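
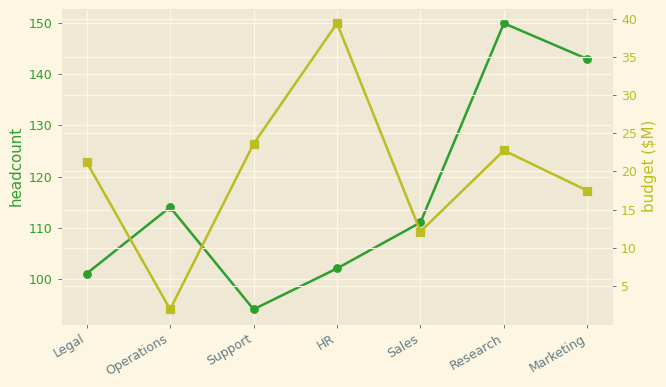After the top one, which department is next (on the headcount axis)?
Marketing

Top 3 (on the headcount axis): Research ≈ 150, Marketing ≈ 145, Operations ≈ 115.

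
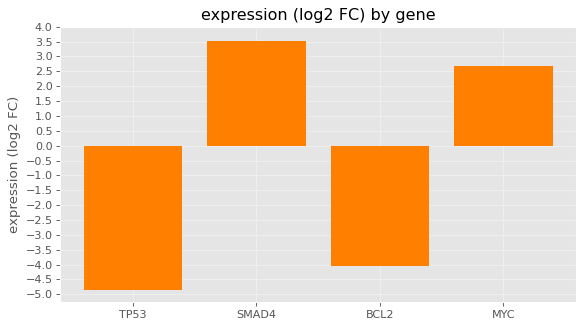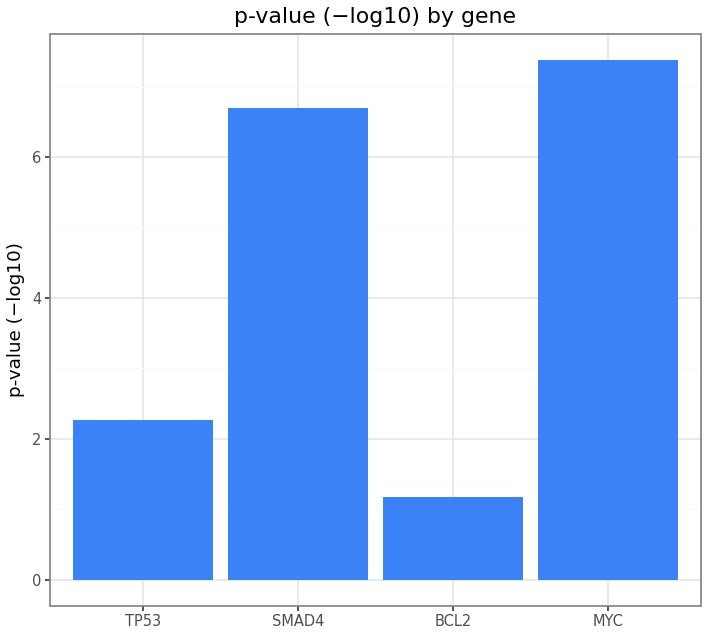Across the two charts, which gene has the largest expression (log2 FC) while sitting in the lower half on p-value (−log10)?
Chart 2 median p-value (−log10) ≈ 4; below-median genes: TP53, BCL2. Among those, BCL2 has the highest expression (log2 FC) (≈ -4).

BCL2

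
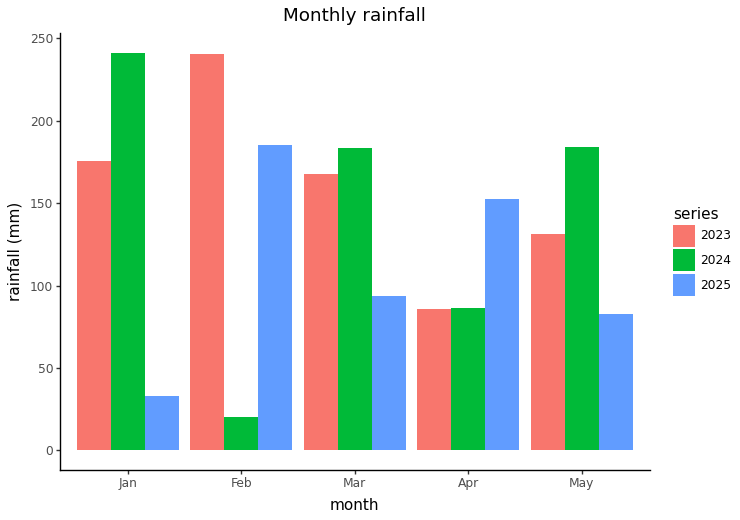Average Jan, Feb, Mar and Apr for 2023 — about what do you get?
(175 + 250 + 175 + 75) / 4 ≈ 169.

≈ 169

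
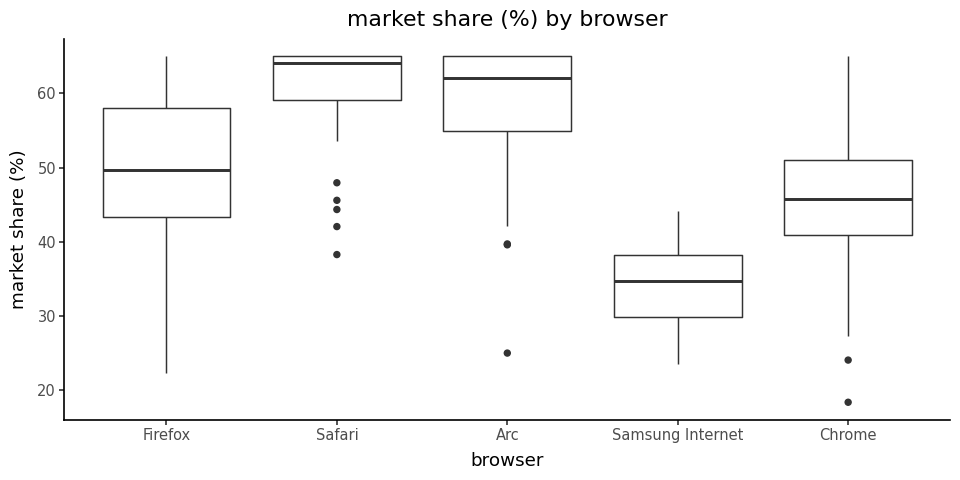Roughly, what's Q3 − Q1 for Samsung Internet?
≈ 10

Q3 ≈ 40, Q1 ≈ 30; IQR ≈ 10.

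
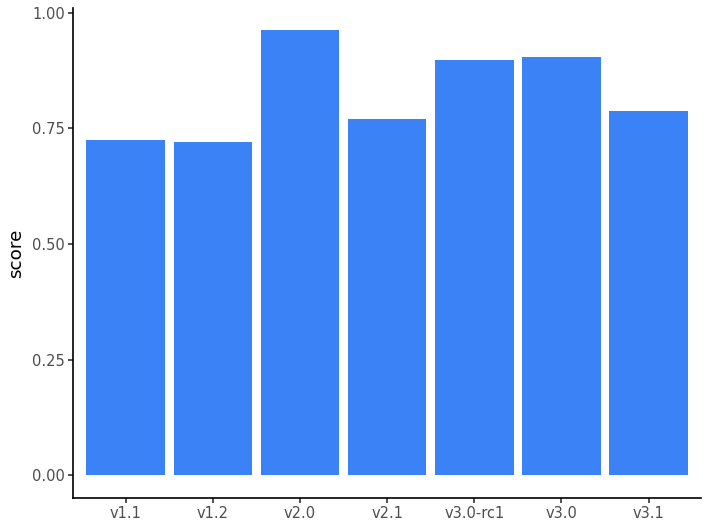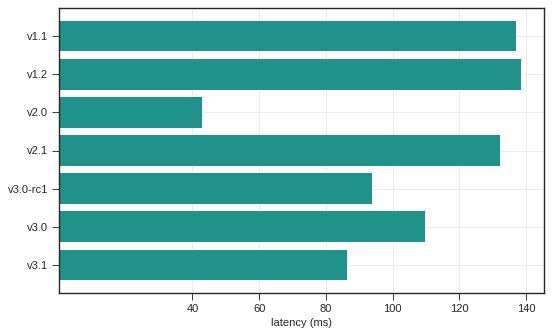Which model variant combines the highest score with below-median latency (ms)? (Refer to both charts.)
v2.0

Chart 2 median latency (ms) ≈ 100; below-median model variants: v2.0, v3.0-rc1, v3.1. Among those, v2.0 has the highest score (≈ 1).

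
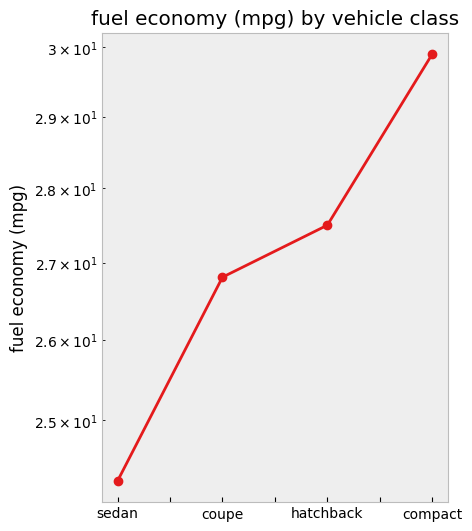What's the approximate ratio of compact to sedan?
compact ≈ 30.0, sedan ≈ 24.5; 30.0/24.5 ≈ 1.22.

≈ 1.22×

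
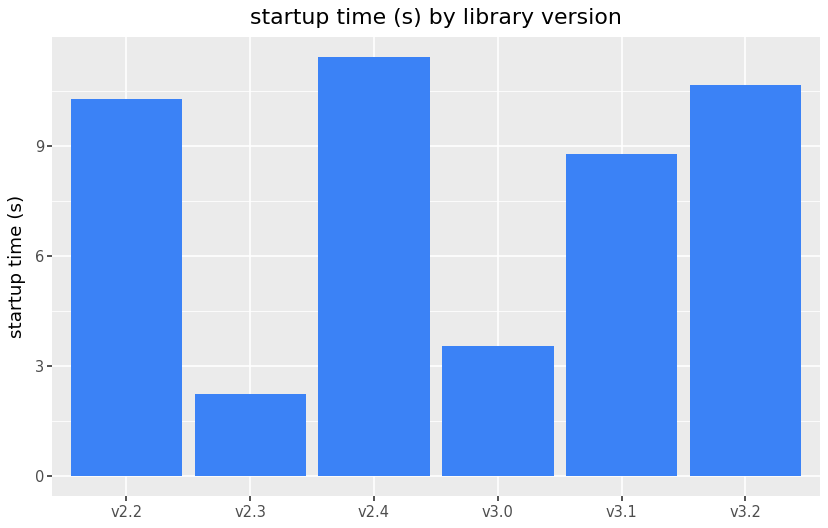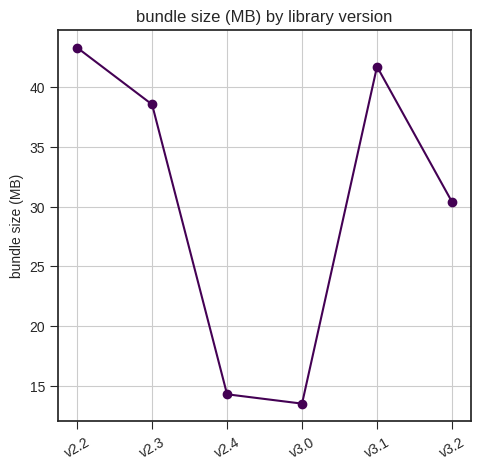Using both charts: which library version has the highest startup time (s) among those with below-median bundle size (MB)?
v2.4

Chart 2 median bundle size (MB) ≈ 35; below-median library versions: v2.4, v3.0, v3.2. Among those, v2.4 has the highest startup time (s) (≈ 12).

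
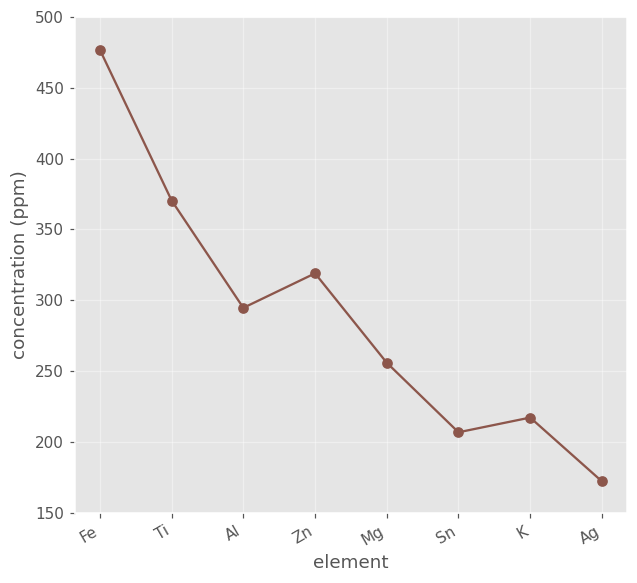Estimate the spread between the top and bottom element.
Max Fe ≈ 500, min Ag ≈ 150; range ≈ 350.

≈ 350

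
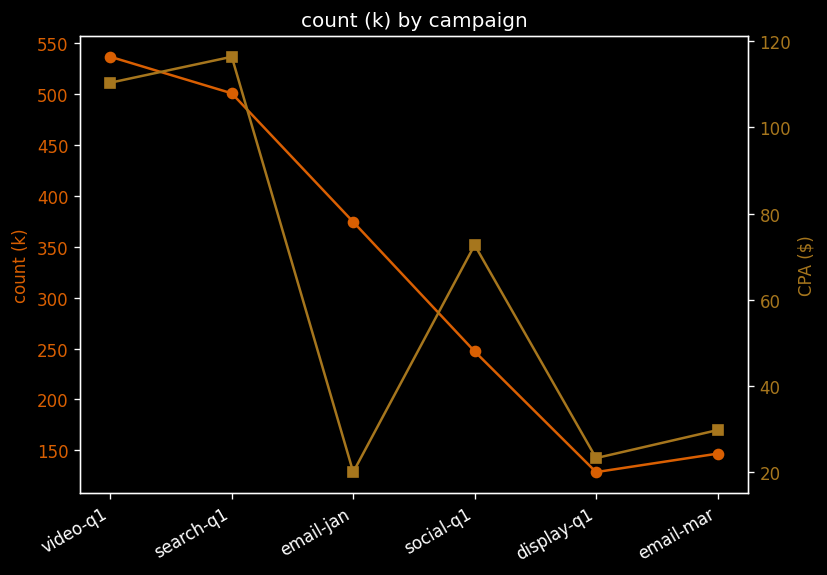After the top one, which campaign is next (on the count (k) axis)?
search-q1

Top 3 (on the count (k) axis): video-q1 ≈ 550, search-q1 ≈ 500, email-jan ≈ 350.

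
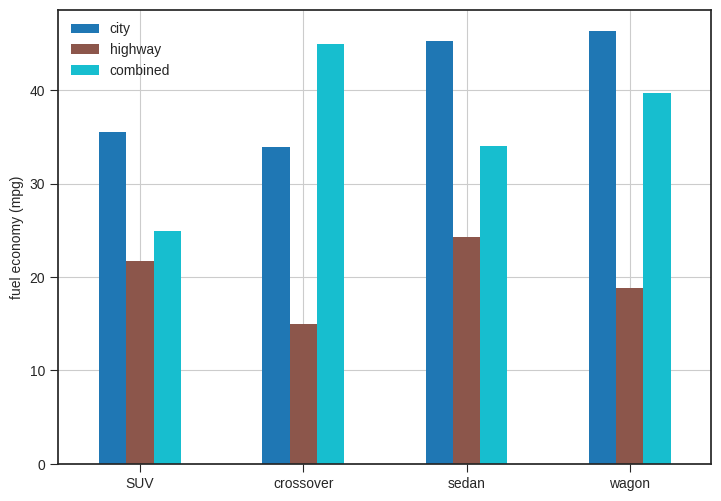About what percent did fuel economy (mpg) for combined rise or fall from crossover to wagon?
≈ -11.1%

crossover ≈ 45, wagon ≈ 40; (40 − 45) / 45 ≈ -11.1%.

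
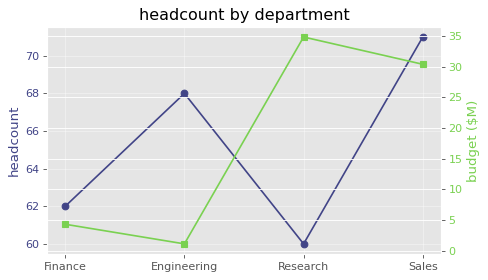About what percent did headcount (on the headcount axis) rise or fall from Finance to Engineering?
Finance ≈ 62, Engineering ≈ 68; (68 − 62) / 62 ≈ +9.7%.

≈ +9.7%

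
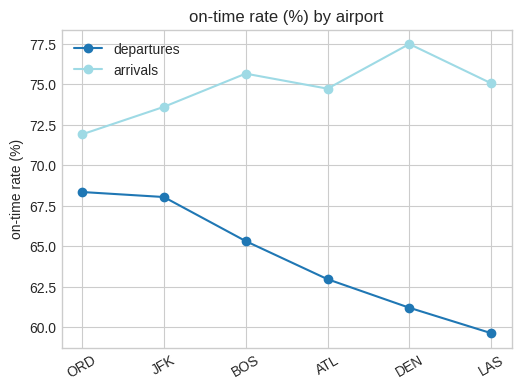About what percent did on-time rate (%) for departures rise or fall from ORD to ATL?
≈ -8.8%

ORD ≈ 68, ATL ≈ 62; (62 − 68) / 68 ≈ -8.8%.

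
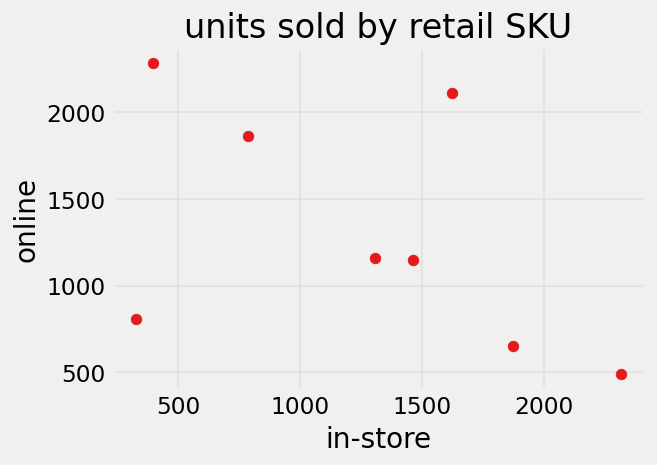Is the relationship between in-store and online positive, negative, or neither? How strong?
Points are negatively correlated; moderate (|r| ≈ 0.5).

negative, moderate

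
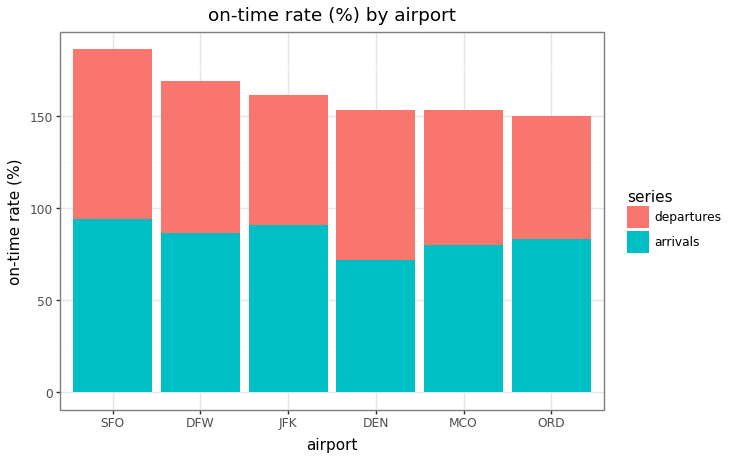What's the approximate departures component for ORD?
departures top ≈ 140, bottom ≈ 80; segment ≈ 60.

≈ 60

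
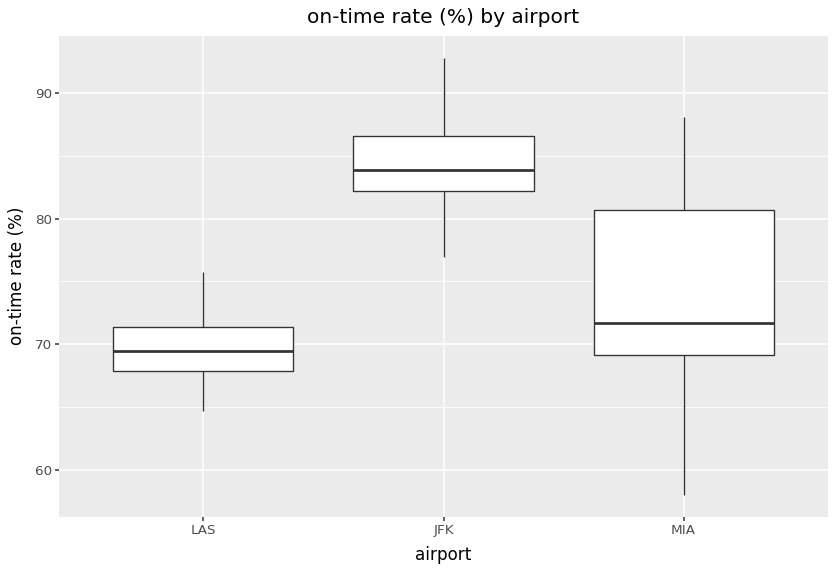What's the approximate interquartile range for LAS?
Q3 ≈ 72, Q1 ≈ 68; IQR ≈ 4.

≈ 4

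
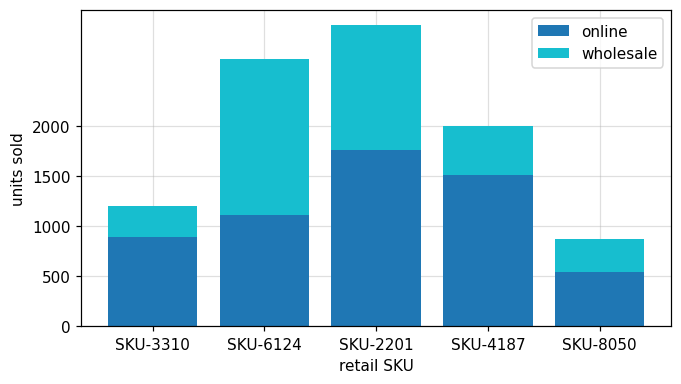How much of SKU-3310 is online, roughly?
≈ 1000

online top ≈ 1000, bottom ≈ 0; segment ≈ 1000.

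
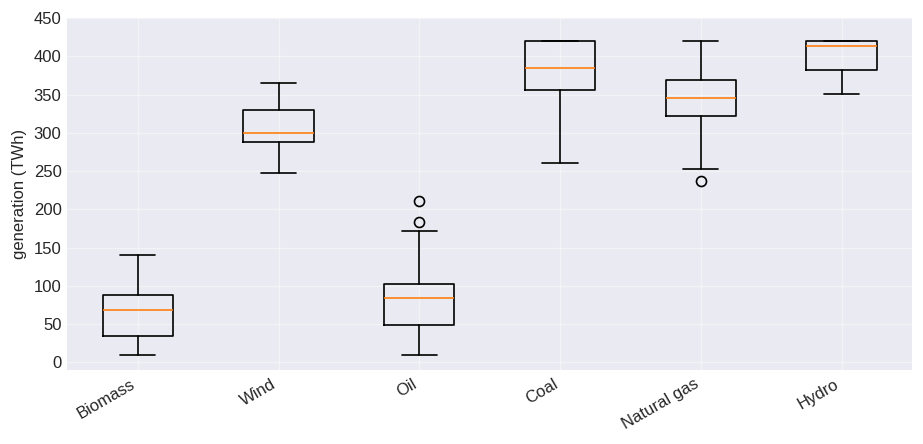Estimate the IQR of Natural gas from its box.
Q3 ≈ 350, Q1 ≈ 300; IQR ≈ 50.

≈ 50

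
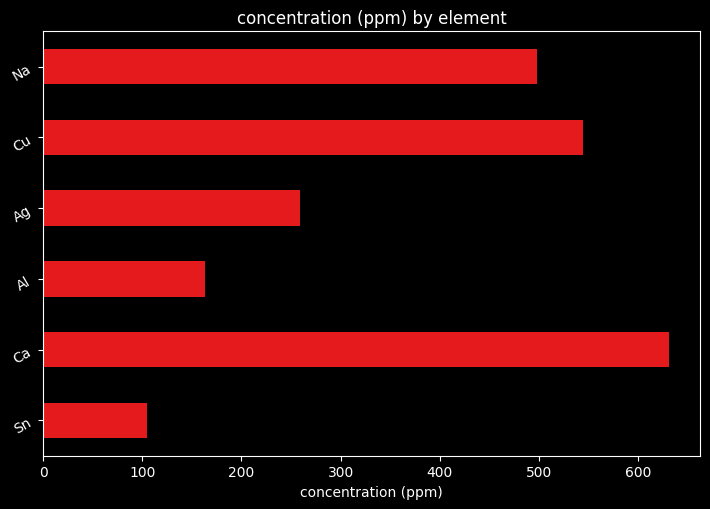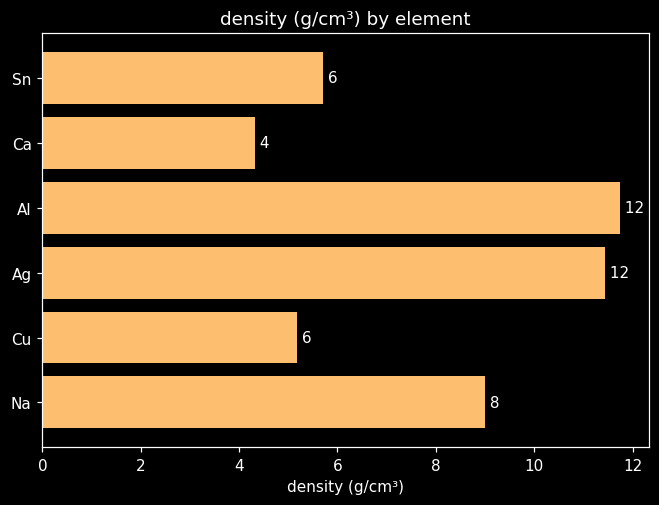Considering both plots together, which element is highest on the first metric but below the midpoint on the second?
Ca

Chart 2 median density (g/cm³) ≈ 8; below-median elements: Sn, Ca, Cu. Among those, Ca has the highest concentration (ppm) (≈ 600).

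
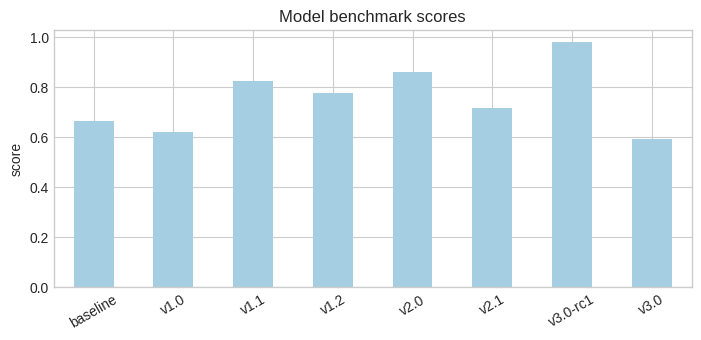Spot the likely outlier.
v3.0-rc1

v3.0-rc1 ≈ 1.0; the rest sit between ≈ 0.6 and ≈ 0.9.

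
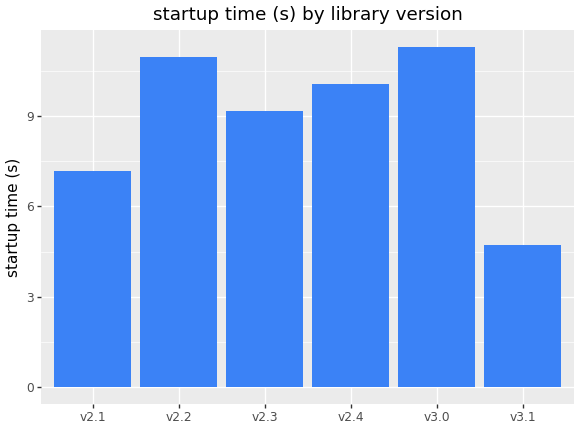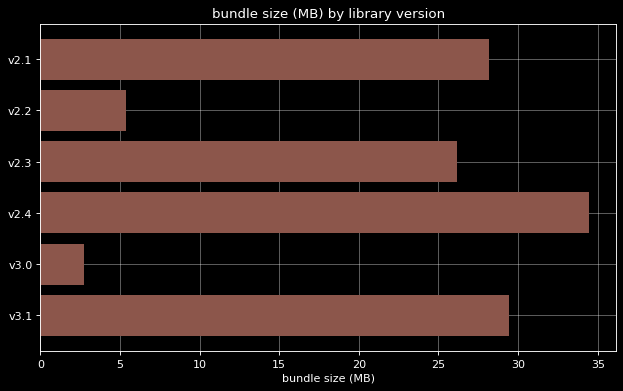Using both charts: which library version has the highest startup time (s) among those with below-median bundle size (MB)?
Chart 2 median bundle size (MB) ≈ 25; below-median library versions: v2.2, v2.3, v3.0. Among those, v3.0 has the highest startup time (s) (≈ 12).

v3.0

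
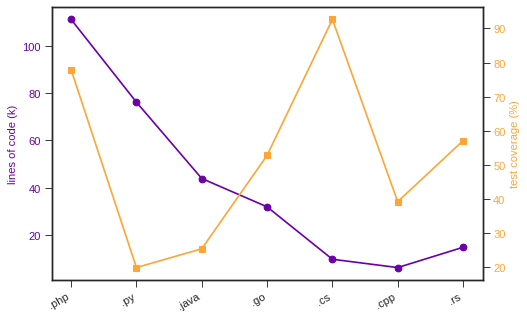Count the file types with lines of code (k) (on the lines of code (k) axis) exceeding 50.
Above 50: .php, .py.

2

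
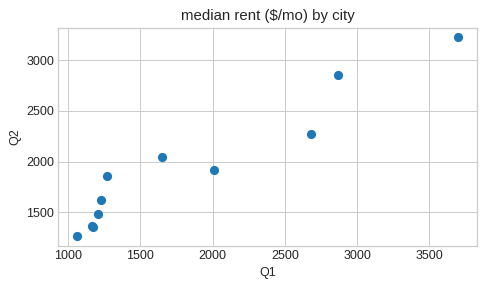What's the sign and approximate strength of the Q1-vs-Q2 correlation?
positive, strong

Points are positively correlated; strong (|r| ≈ 1.0).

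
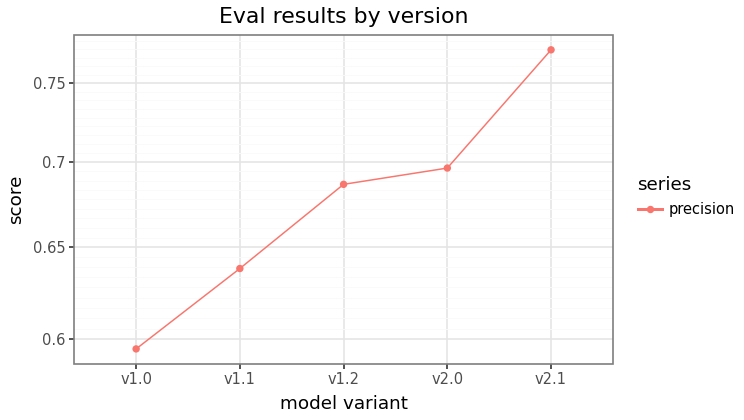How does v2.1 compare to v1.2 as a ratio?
v2.1 ≈ 0.78, v1.2 ≈ 0.68; 0.78/0.68 ≈ 1.15.

≈ 1.15×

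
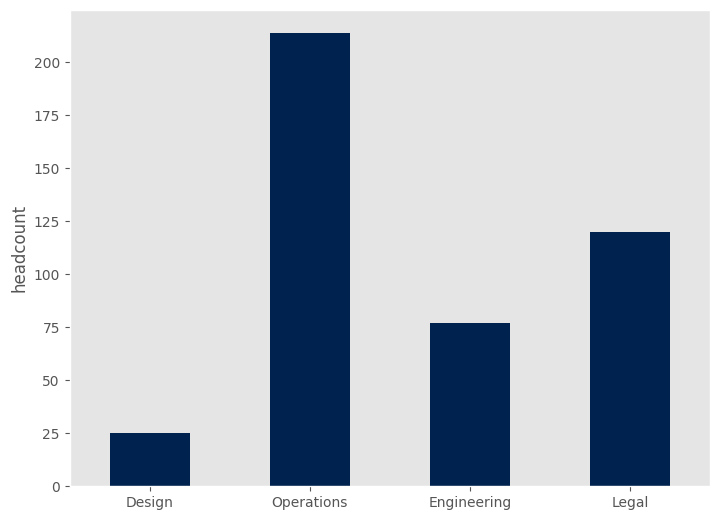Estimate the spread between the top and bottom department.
≈ 200

Max Operations ≈ 220, min Design ≈ 20; range ≈ 200.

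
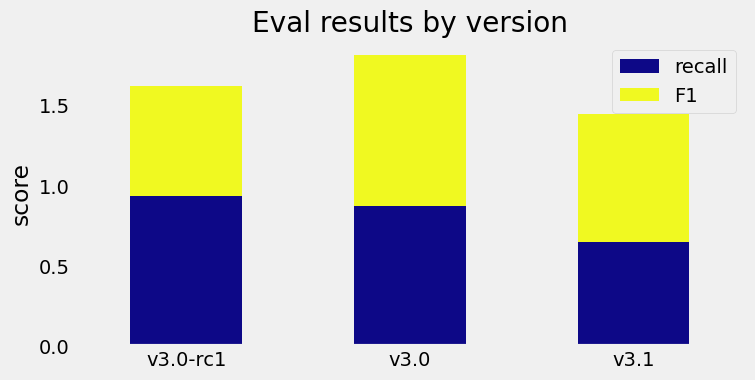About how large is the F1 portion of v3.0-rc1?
≈ 0.6

F1 top ≈ 1.6, bottom ≈ 1.0; segment ≈ 0.6.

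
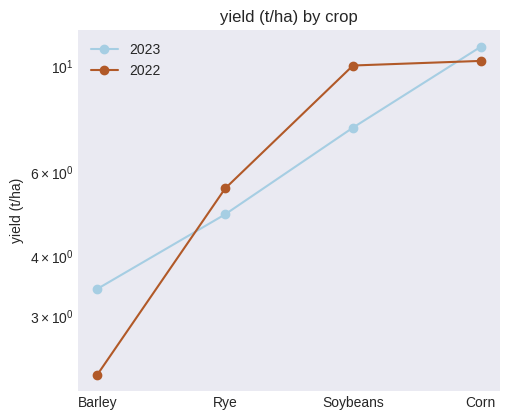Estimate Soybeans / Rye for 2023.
≈ 1.4×

Soybeans ≈ 7, Rye ≈ 5; 7/5 ≈ 1.4.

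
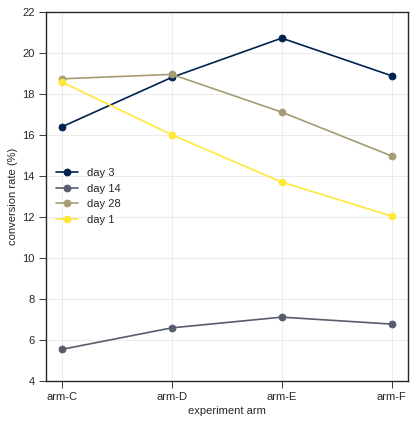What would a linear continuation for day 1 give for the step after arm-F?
Last three: 16, 14, 12 → slope ≈ -2/step → next ≈ 10.

≈ 10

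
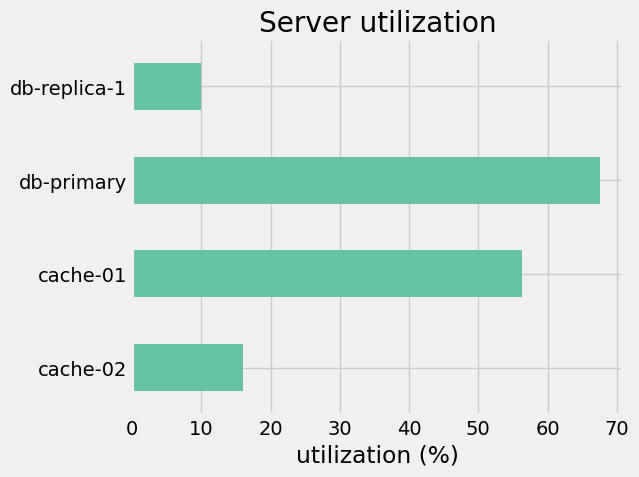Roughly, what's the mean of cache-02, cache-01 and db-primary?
(20 + 60 + 70) / 3 ≈ 50.

≈ 50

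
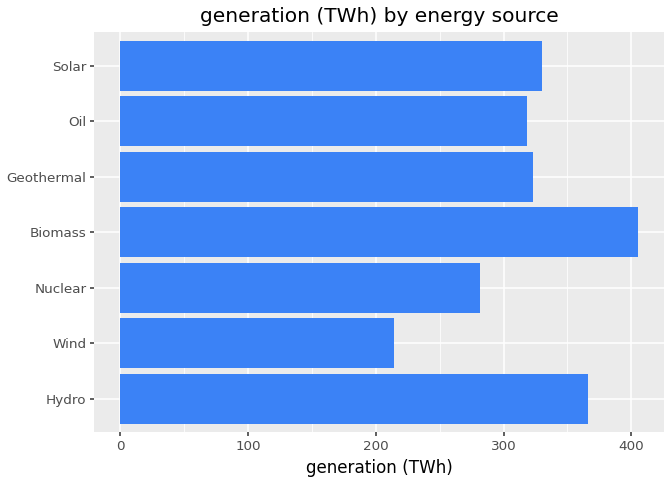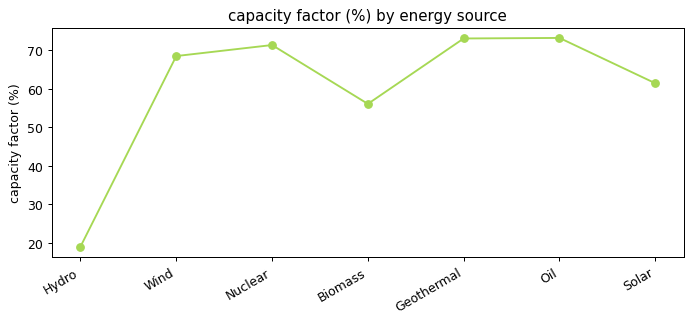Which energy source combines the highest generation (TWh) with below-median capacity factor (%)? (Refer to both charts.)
Biomass

Chart 2 median capacity factor (%) ≈ 70; below-median energy sources: Hydro, Biomass, Solar. Among those, Biomass has the highest generation (TWh) (≈ 400).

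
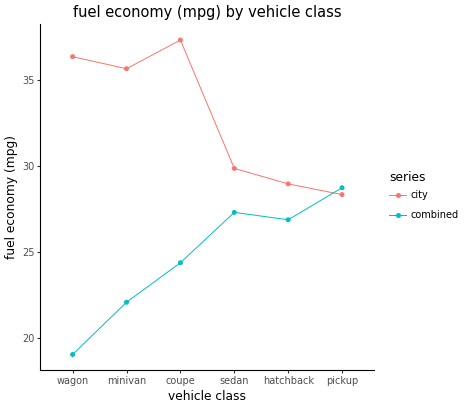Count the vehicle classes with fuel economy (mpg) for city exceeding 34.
Above 34: wagon, minivan, coupe.

3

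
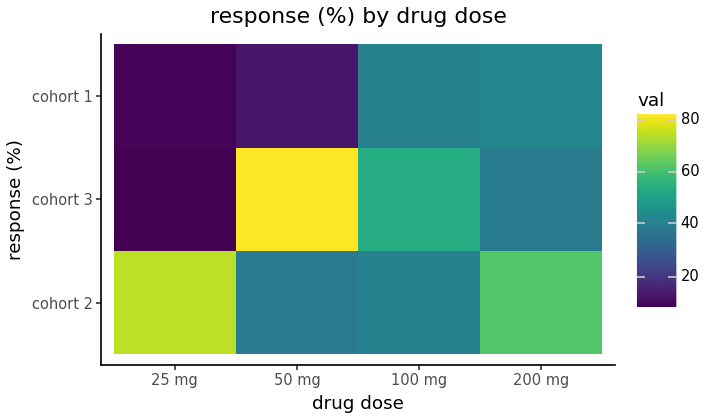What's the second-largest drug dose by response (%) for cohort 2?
Top 3 for cohort 2: 25 mg ≈ 70, 200 mg ≈ 60, 100 mg ≈ 40.

200 mg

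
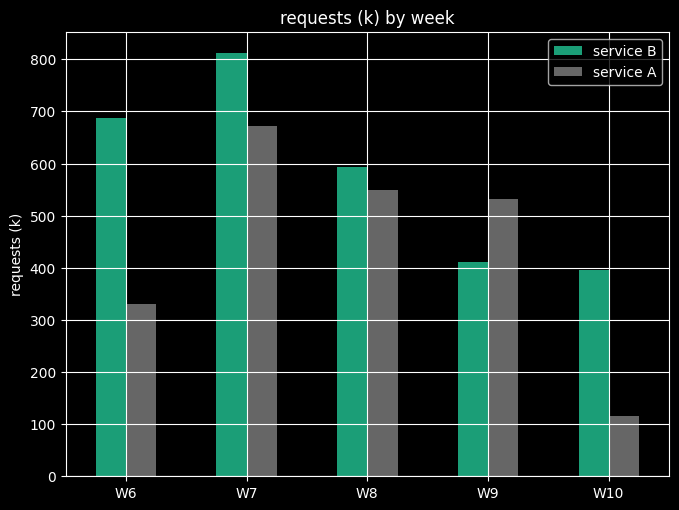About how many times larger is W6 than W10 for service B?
≈ 1.75×

W6 ≈ 700, W10 ≈ 400; 700/400 ≈ 1.75.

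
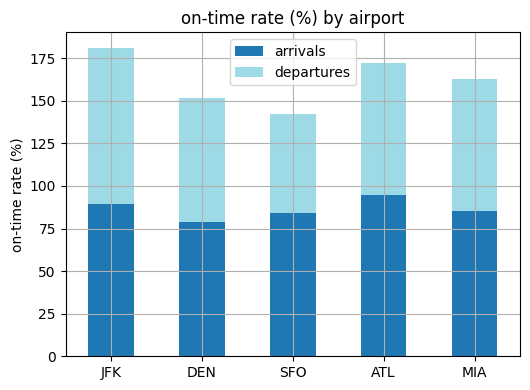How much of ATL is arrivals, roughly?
≈ 100

arrivals top ≈ 100, bottom ≈ 0; segment ≈ 100.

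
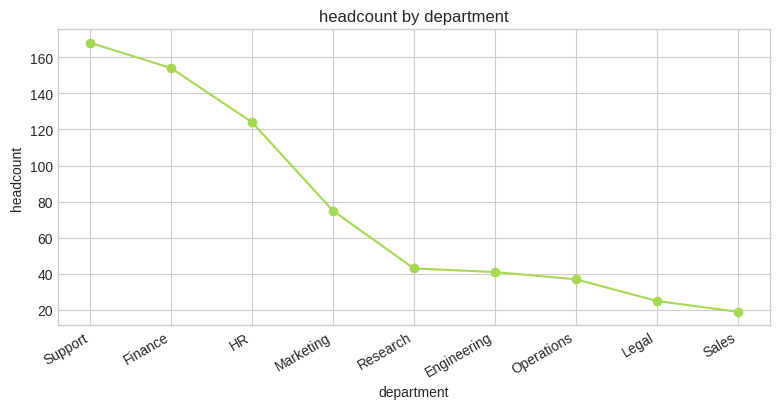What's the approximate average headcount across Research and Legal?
≈ 30

(40 + 20) / 2 ≈ 30.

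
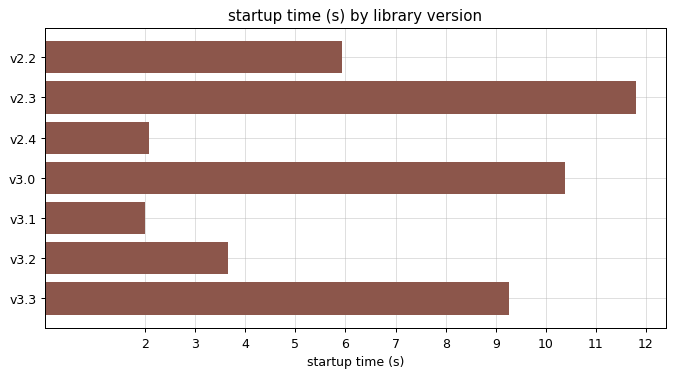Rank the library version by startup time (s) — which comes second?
v3.0

Top 3: v2.3 ≈ 12, v3.0 ≈ 10, v3.3 ≈ 9.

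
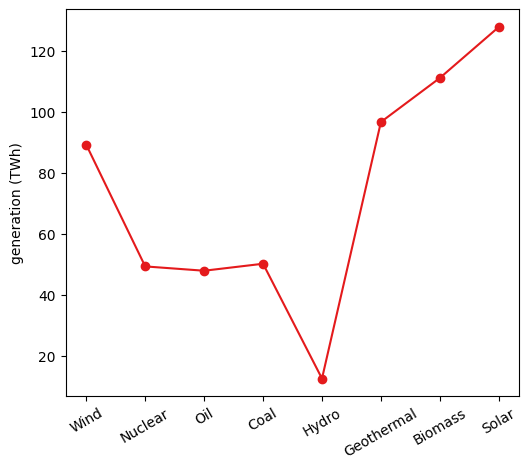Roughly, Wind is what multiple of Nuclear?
Wind ≈ 90, Nuclear ≈ 50; 90/50 ≈ 1.8.

≈ 1.8×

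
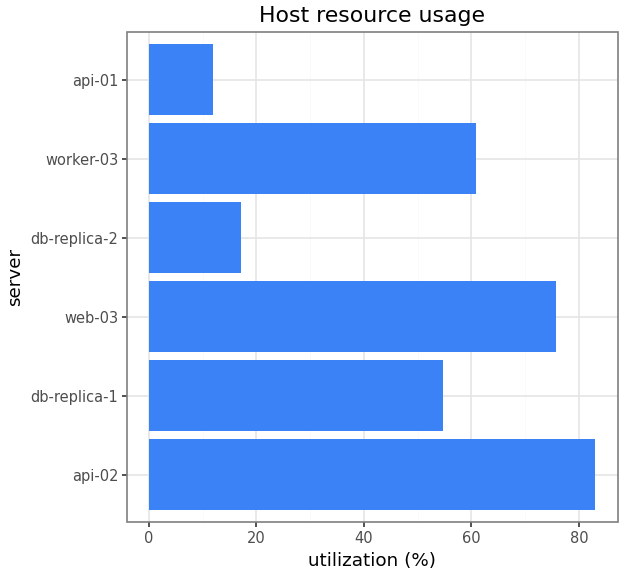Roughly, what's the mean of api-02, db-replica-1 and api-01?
(80 + 50 + 10) / 3 ≈ 47.

≈ 47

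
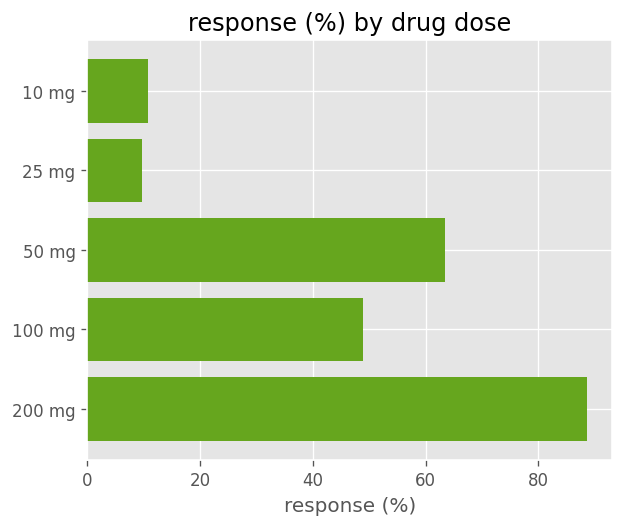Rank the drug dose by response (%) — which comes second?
Top 3: 200 mg ≈ 90, 50 mg ≈ 60, 100 mg ≈ 50.

50 mg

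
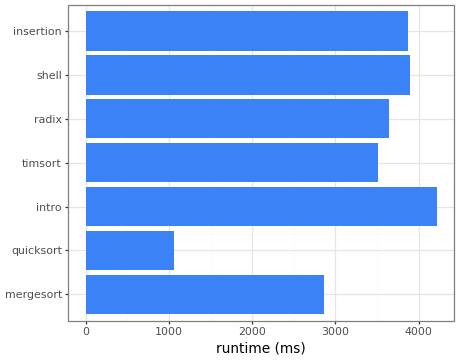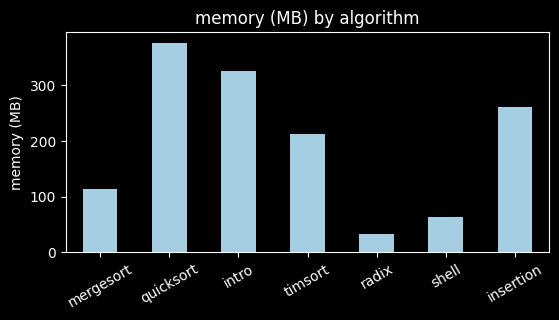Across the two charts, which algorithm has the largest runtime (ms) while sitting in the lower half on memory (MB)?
shell

Chart 2 median memory (MB) ≈ 200; below-median algorithms: mergesort, radix, shell. Among those, shell has the highest runtime (ms) (≈ 4000).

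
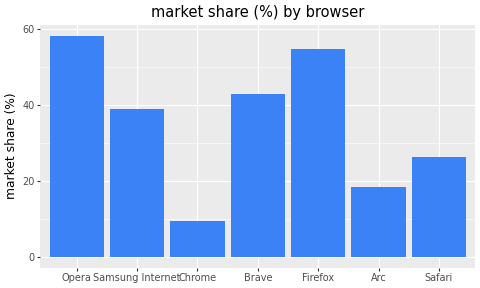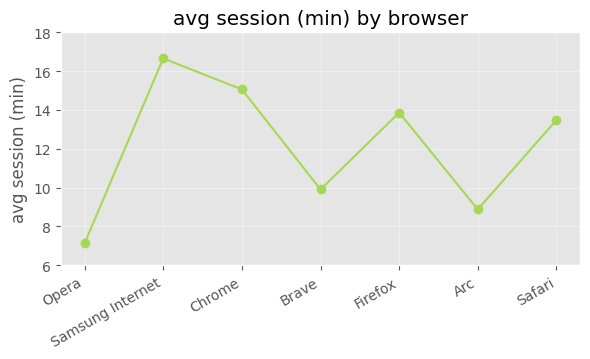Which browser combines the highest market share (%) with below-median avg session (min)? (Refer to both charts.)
Opera

Chart 2 median avg session (min) ≈ 14; below-median browsers: Opera, Brave, Arc. Among those, Opera has the highest market share (%) (≈ 60).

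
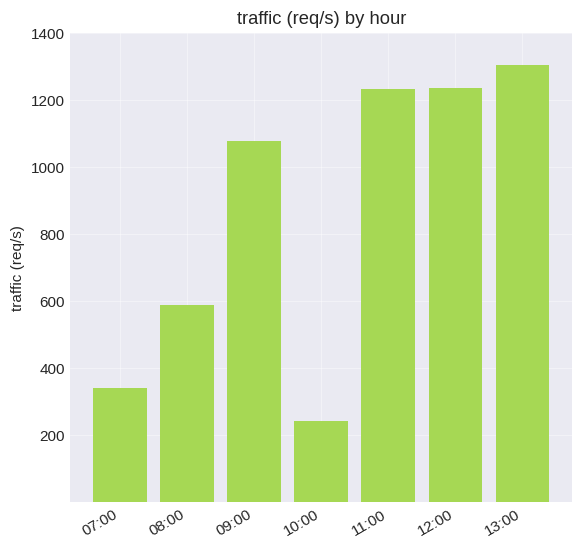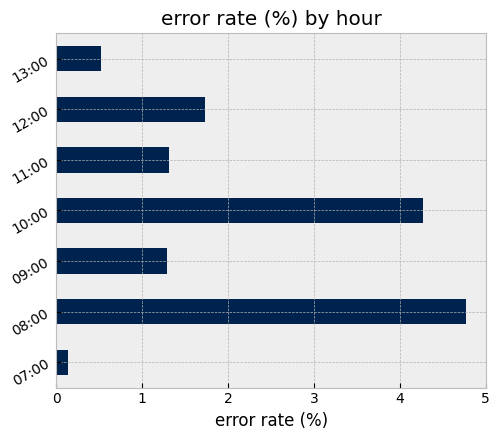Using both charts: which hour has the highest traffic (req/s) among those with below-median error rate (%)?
Chart 2 median error rate (%) ≈ 1.5; below-median hours: 07:00, 09:00, 13:00. Among those, 13:00 has the highest traffic (req/s) (≈ 1400).

13:00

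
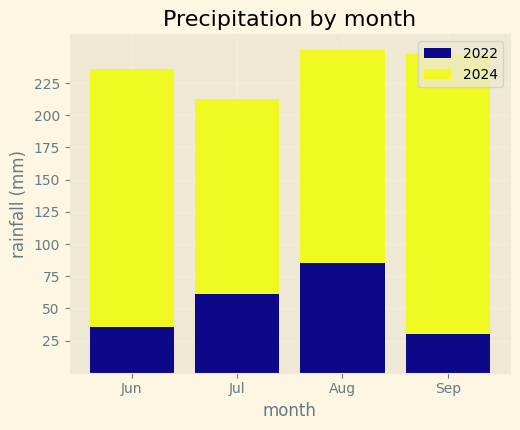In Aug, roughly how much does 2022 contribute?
2022 top ≈ 75, bottom ≈ 0; segment ≈ 75.

≈ 75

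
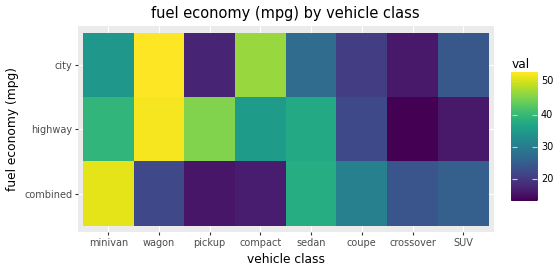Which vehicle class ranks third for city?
Top 4 for city: wagon ≈ 55, compact ≈ 45, minivan ≈ 35, sedan ≈ 25.

minivan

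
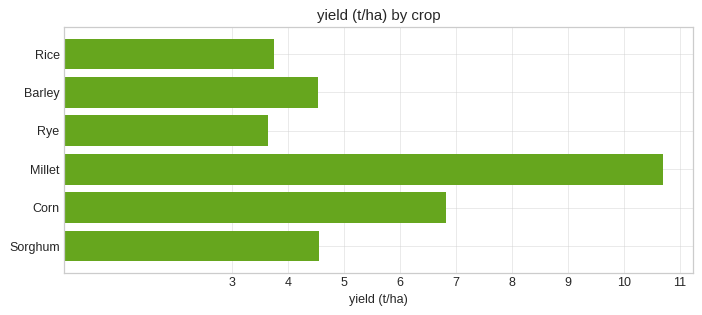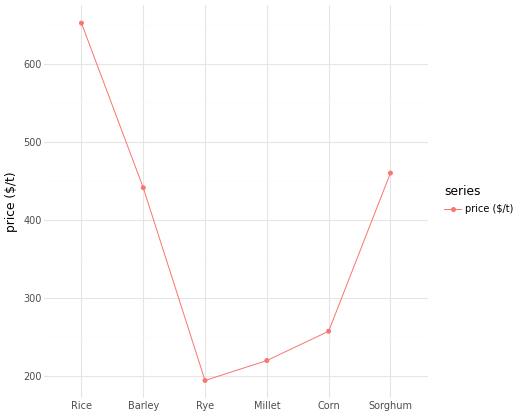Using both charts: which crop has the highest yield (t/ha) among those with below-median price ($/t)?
Millet

Chart 2 median price ($/t) ≈ 300; below-median crops: Rye, Millet, Corn. Among those, Millet has the highest yield (t/ha) (≈ 11).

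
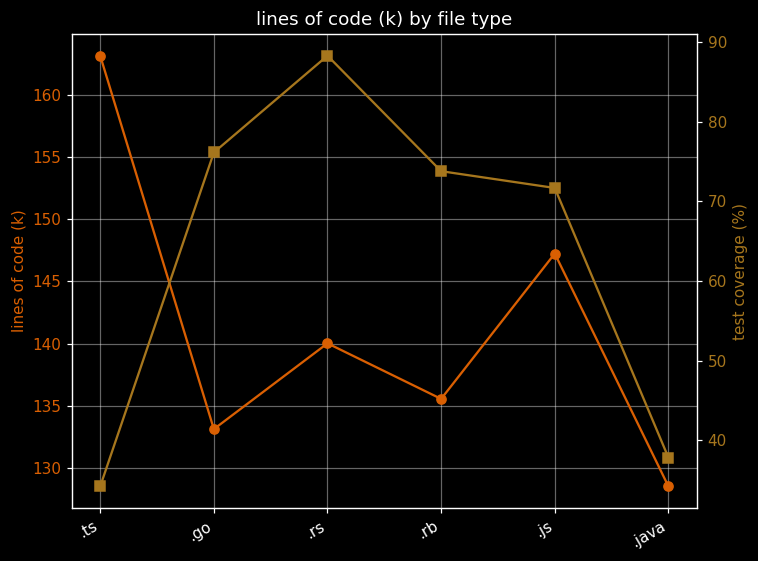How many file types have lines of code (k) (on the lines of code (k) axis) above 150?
1

Above 150: .ts.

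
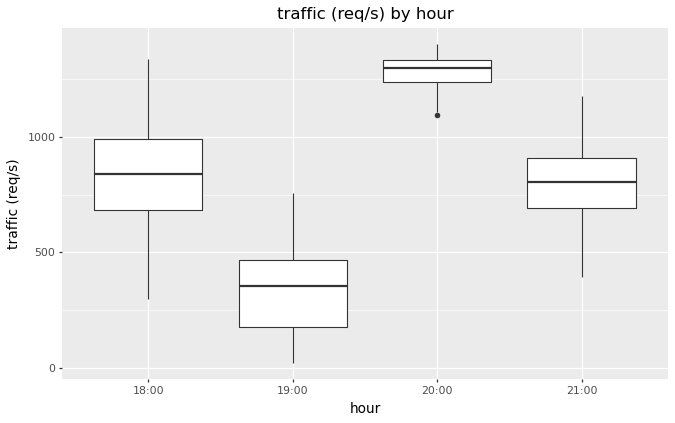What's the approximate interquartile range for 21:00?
Q3 ≈ 900, Q1 ≈ 700; IQR ≈ 200.

≈ 200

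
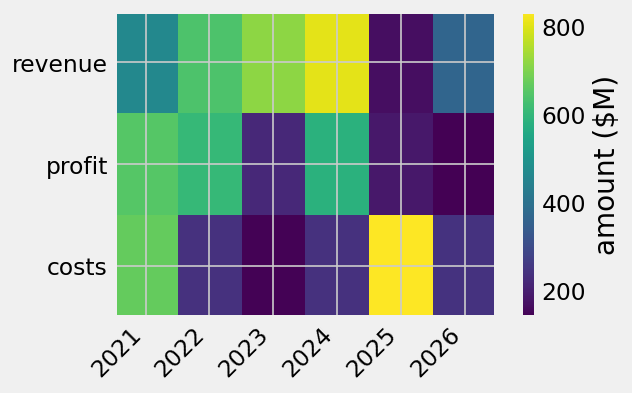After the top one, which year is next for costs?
Top 3 for costs: 2025 ≈ 800, 2021 ≈ 700, 2026 ≈ 200.

2021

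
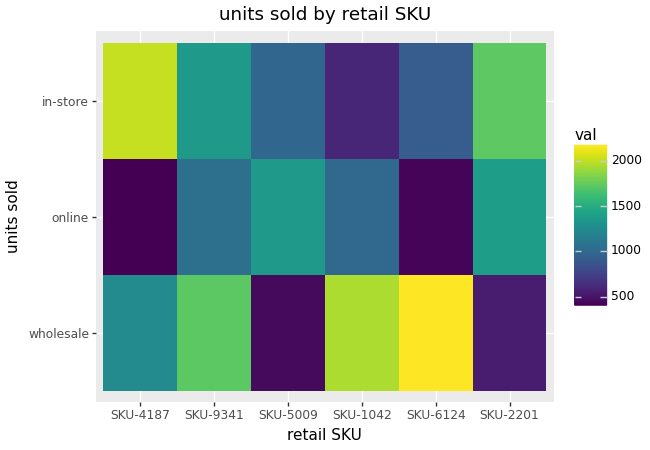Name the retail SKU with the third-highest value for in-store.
SKU-9341

Top 4 for in-store: SKU-4187 ≈ 2000, SKU-2201 ≈ 1800, SKU-9341 ≈ 1400, SKU-5009 ≈ 1000.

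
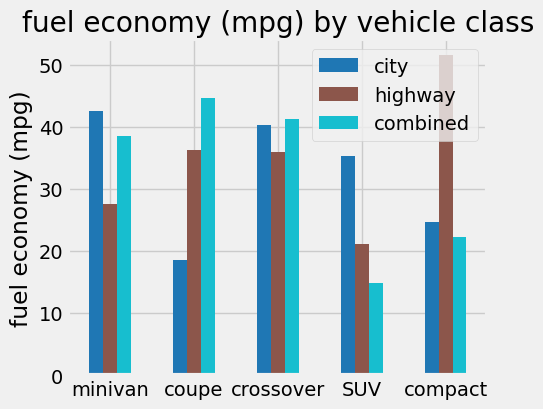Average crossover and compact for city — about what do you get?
(40 + 25) / 2 ≈ 32.

≈ 32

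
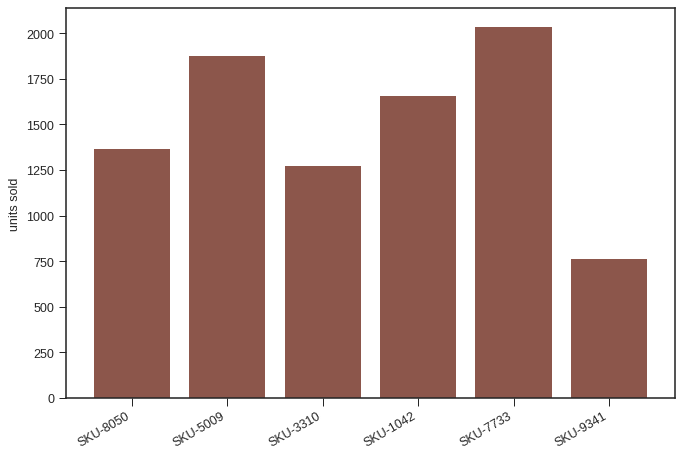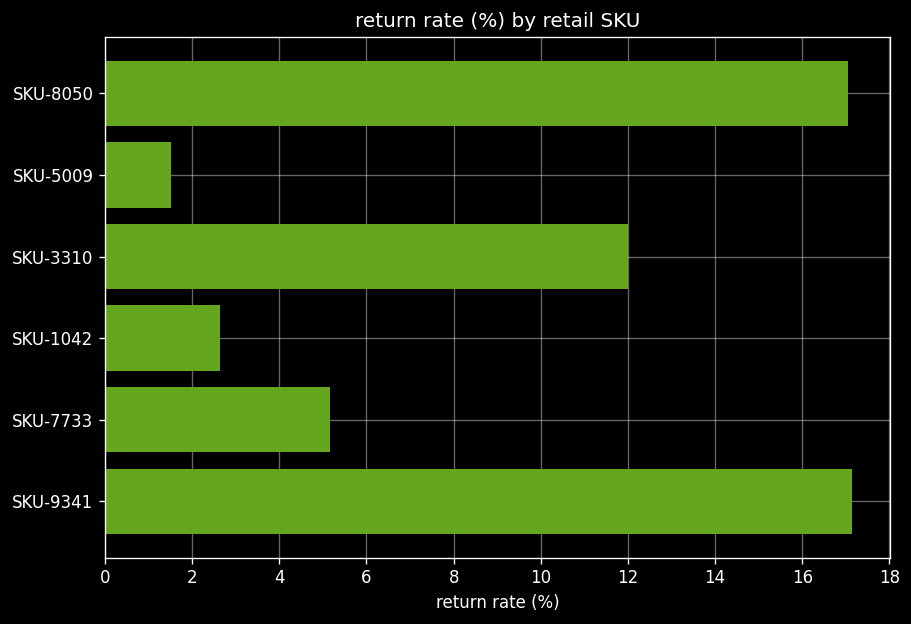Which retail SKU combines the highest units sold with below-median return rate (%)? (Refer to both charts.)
SKU-7733

Chart 2 median return rate (%) ≈ 8; below-median retail SKUs: SKU-5009, SKU-1042, SKU-7733. Among those, SKU-7733 has the highest units sold (≈ 2000).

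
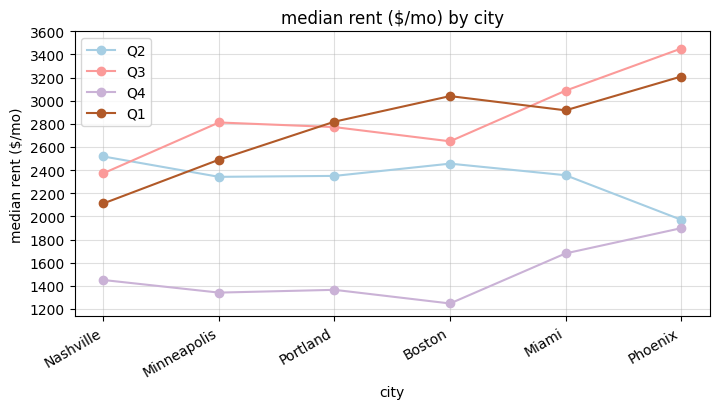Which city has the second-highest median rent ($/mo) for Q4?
Miami

Top 3 for Q4: Phoenix ≈ 1800, Miami ≈ 1600, Nashville ≈ 1400.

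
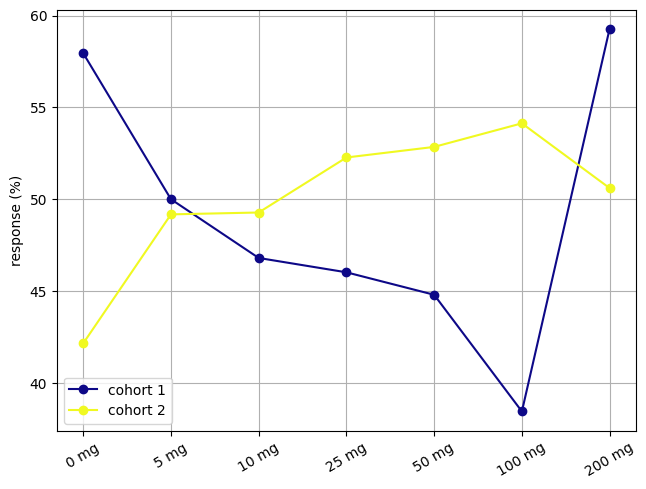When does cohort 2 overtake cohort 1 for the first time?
5 mg: cohort 2 ≈ 50 vs cohort 1 ≈ 50 (not yet); 10 mg: cohort 2 ≈ 50 vs cohort 1 ≈ 46 (first crossover).

10 mg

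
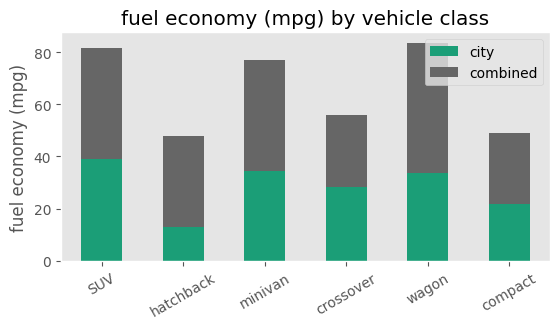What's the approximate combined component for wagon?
≈ 50

combined top ≈ 80, bottom ≈ 30; segment ≈ 50.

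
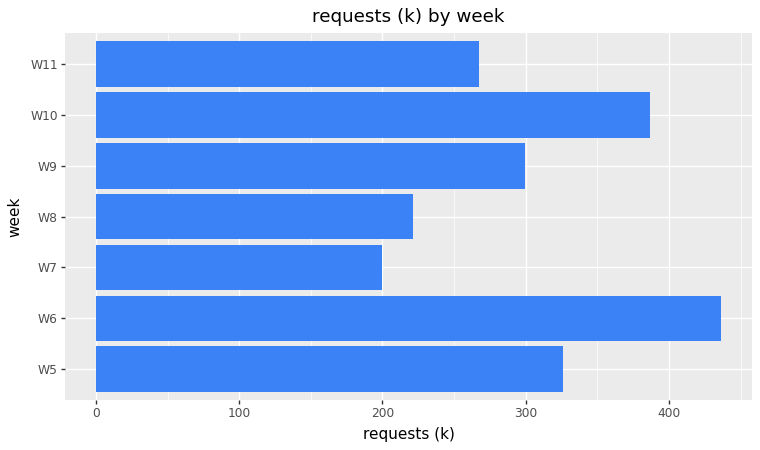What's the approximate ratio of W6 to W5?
≈ 1.29×

W6 ≈ 450, W5 ≈ 350; 450/350 ≈ 1.29.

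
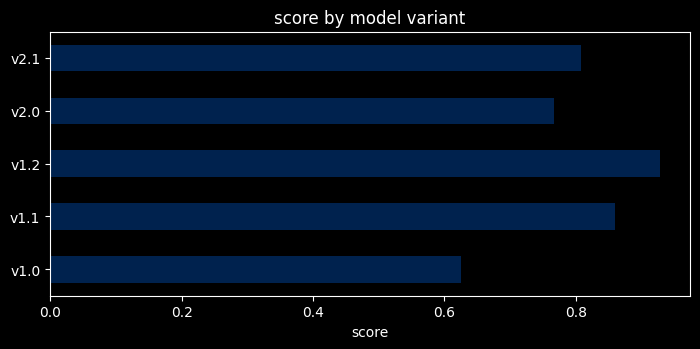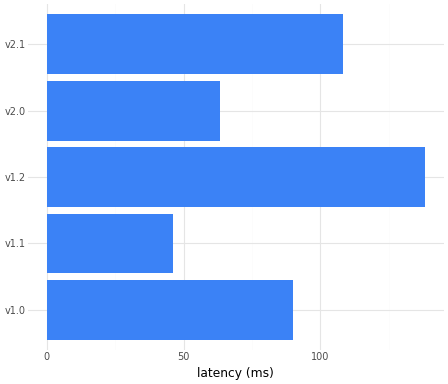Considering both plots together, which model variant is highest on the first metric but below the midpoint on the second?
v1.1

Chart 2 median latency (ms) ≈ 100; below-median model variants: v1.1, v2.0. Among those, v1.1 has the highest score (≈ 0.9).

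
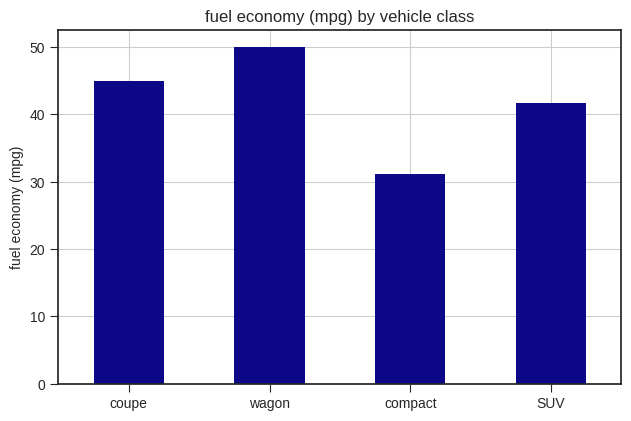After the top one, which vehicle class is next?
coupe

Top 3: wagon ≈ 50, coupe ≈ 45, SUV ≈ 40.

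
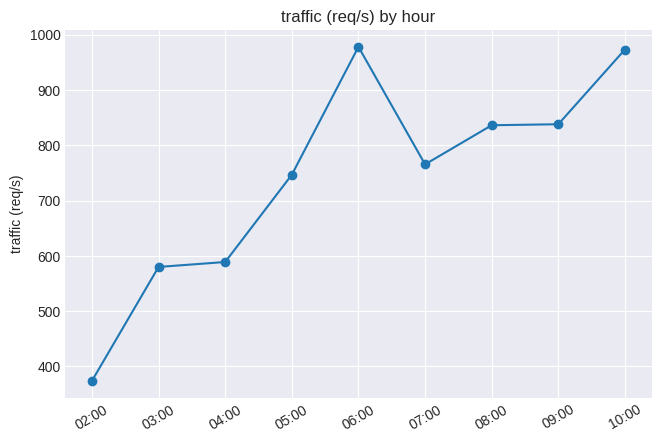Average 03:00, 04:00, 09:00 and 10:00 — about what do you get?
≈ 750

(600 + 600 + 800 + 1000) / 4 ≈ 750.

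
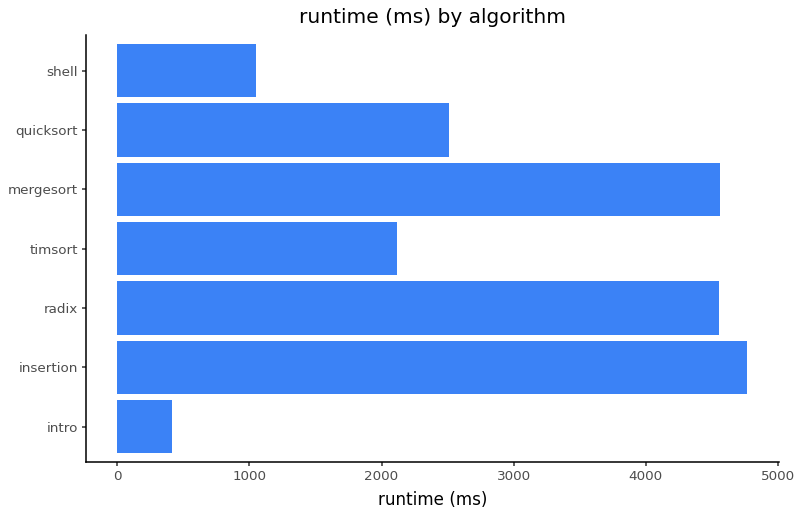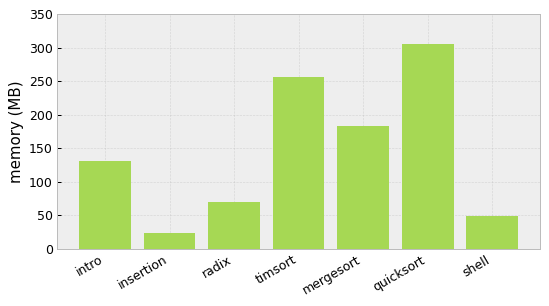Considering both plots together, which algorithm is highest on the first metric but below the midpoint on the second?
Chart 2 median memory (MB) ≈ 150; below-median algorithms: insertion, radix, shell. Among those, insertion has the highest runtime (ms) (≈ 5000).

insertion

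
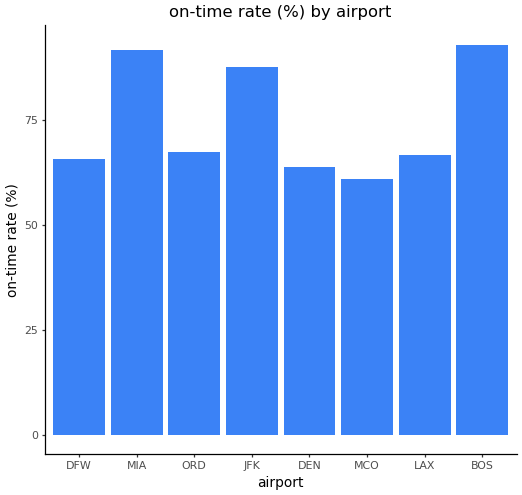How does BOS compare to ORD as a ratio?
≈ 1.29×

BOS ≈ 90, ORD ≈ 70; 90/70 ≈ 1.29.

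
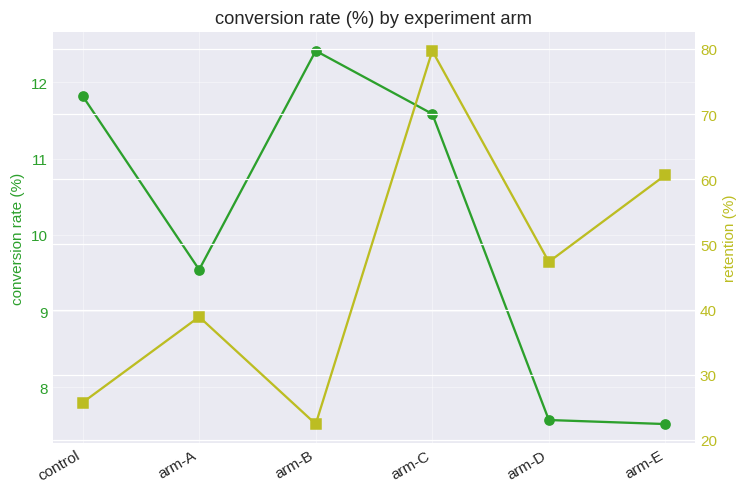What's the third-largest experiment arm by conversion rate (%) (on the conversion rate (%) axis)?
arm-C

Top 4 (on the conversion rate (%) axis): arm-B ≈ 12.5, control ≈ 12.0, arm-C ≈ 11.5, arm-A ≈ 9.5.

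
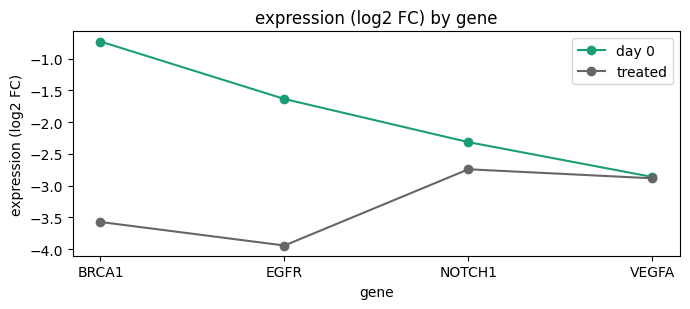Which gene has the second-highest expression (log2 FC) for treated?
Top 3 for treated: NOTCH1 ≈ -2.5, VEGFA ≈ -3.0, BRCA1 ≈ -3.5.

VEGFA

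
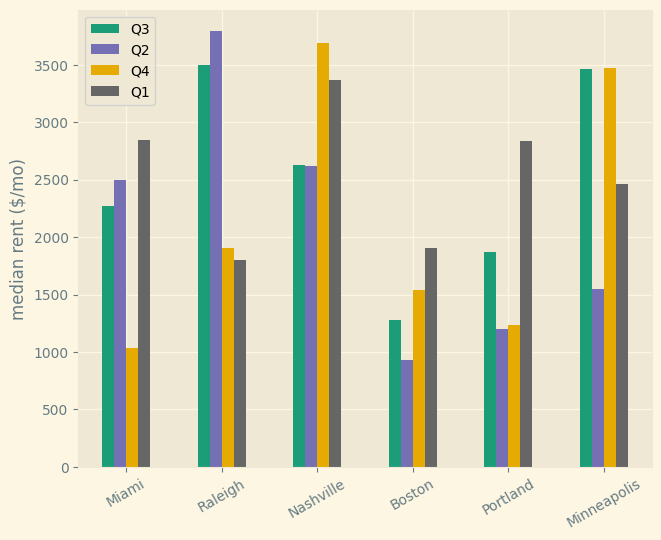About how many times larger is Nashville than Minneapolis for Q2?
≈ 1.67×

Nashville ≈ 2500, Minneapolis ≈ 1500; 2500/1500 ≈ 1.67.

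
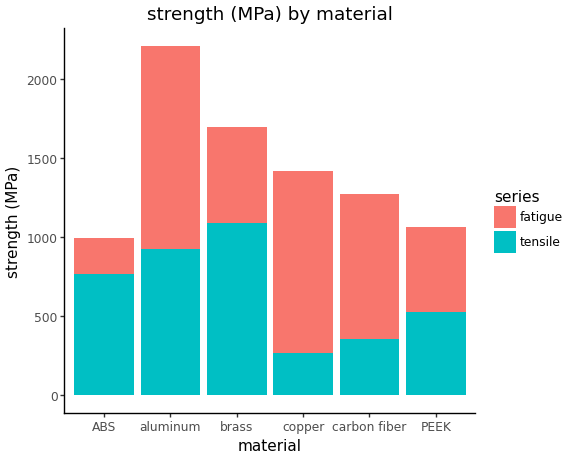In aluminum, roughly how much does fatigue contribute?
fatigue top ≈ 2200, bottom ≈ 1000; segment ≈ 1200.

≈ 1200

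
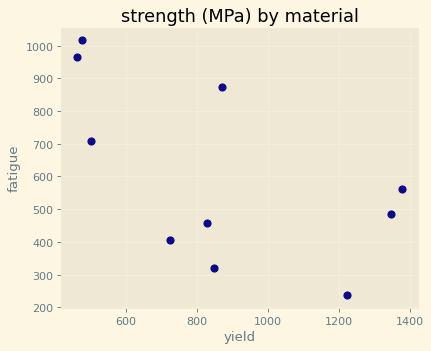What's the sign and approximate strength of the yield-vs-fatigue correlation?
negative, moderate

Points are negatively correlated; moderate (|r| ≈ 0.6).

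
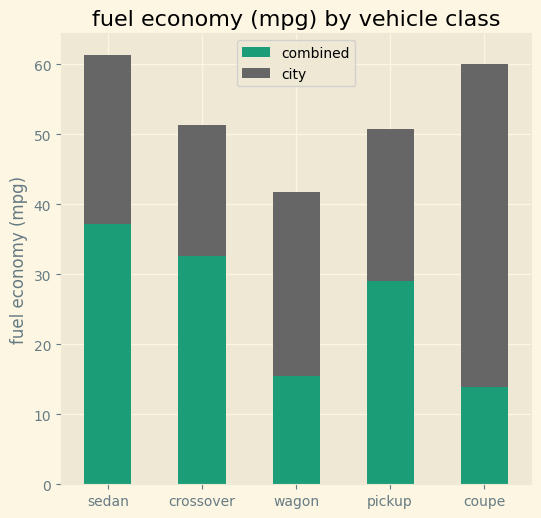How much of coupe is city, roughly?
≈ 50

city top ≈ 60, bottom ≈ 10; segment ≈ 50.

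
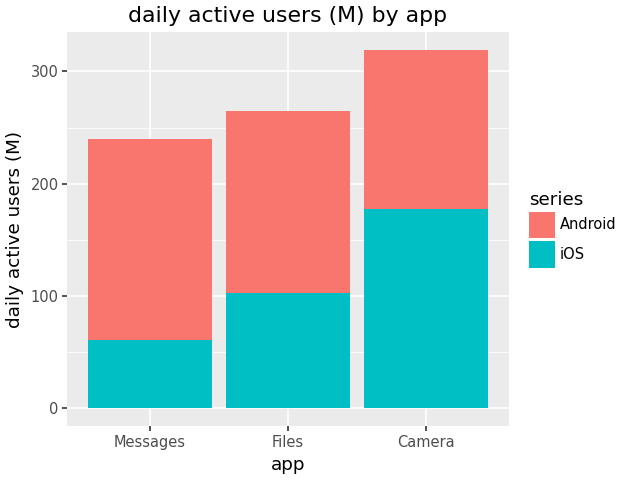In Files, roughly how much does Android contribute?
Android top ≈ 250, bottom ≈ 100; segment ≈ 150.

≈ 150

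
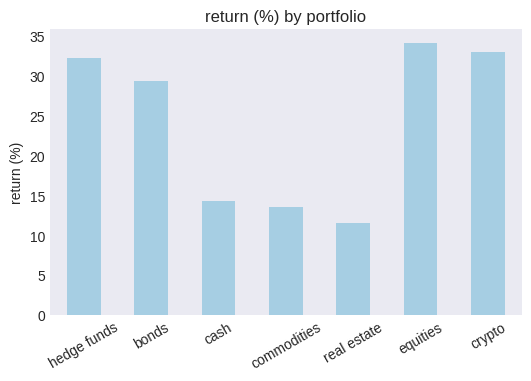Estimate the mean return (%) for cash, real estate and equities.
(15 + 10 + 35) / 3 ≈ 20.

≈ 20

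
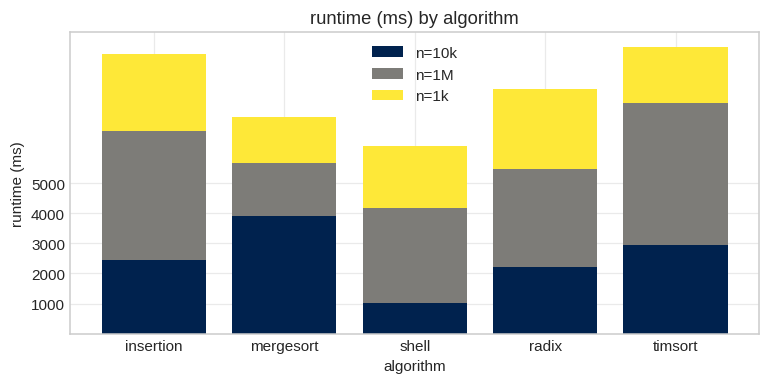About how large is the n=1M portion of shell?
≈ 3000

n=1M top ≈ 4000, bottom ≈ 1000; segment ≈ 3000.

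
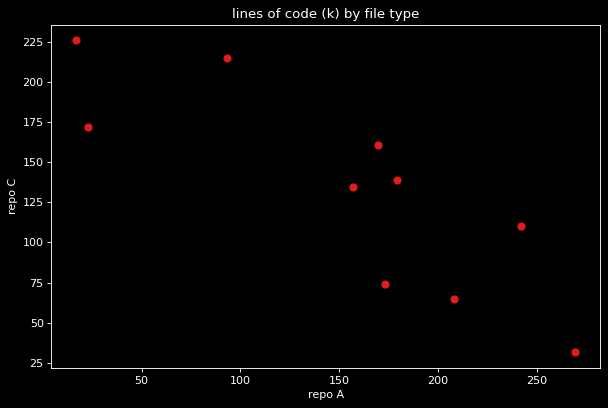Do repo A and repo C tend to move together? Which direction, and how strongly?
Points are negatively correlated; strong (|r| ≈ 0.8).

negative, strong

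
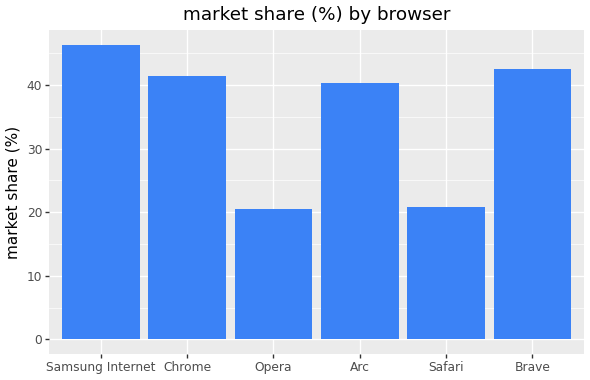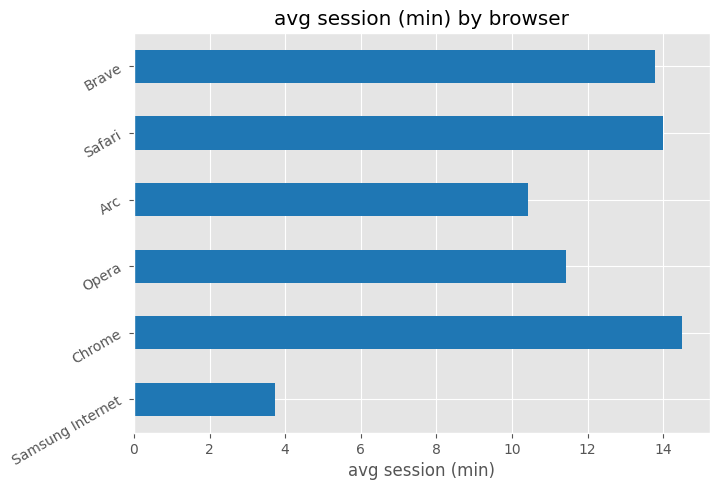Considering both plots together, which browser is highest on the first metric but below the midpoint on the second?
Chart 2 median avg session (min) ≈ 12; below-median browsers: Samsung Internet, Opera, Arc. Among those, Samsung Internet has the highest market share (%) (≈ 45).

Samsung Internet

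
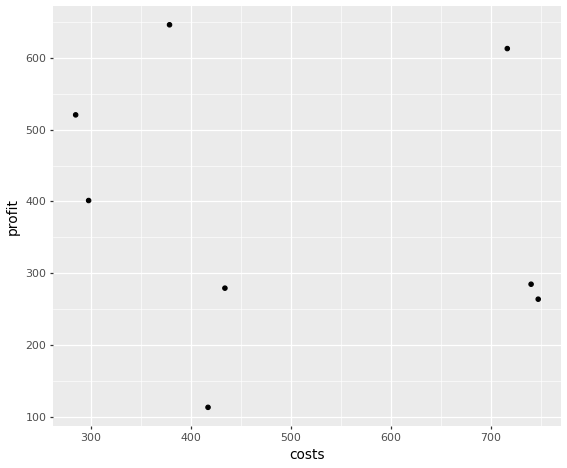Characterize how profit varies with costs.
no clear correlation

Points are roughly uncorrelated; weak (|r| ≈ 0.1).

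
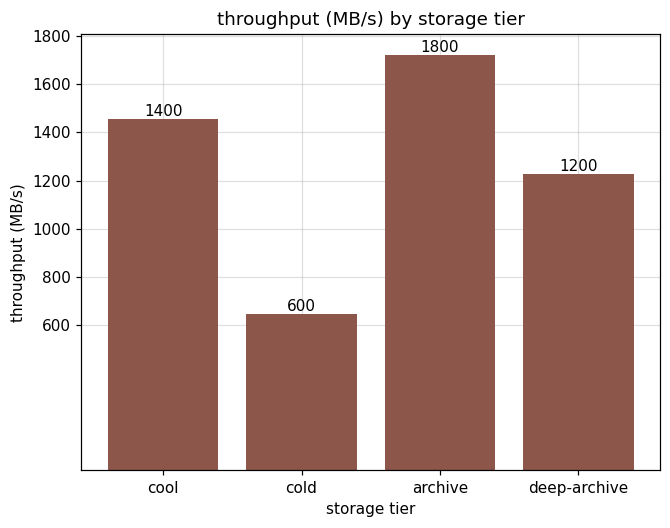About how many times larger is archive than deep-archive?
≈ 1.5×

archive ≈ 1800, deep-archive ≈ 1200; 1800/1200 ≈ 1.5.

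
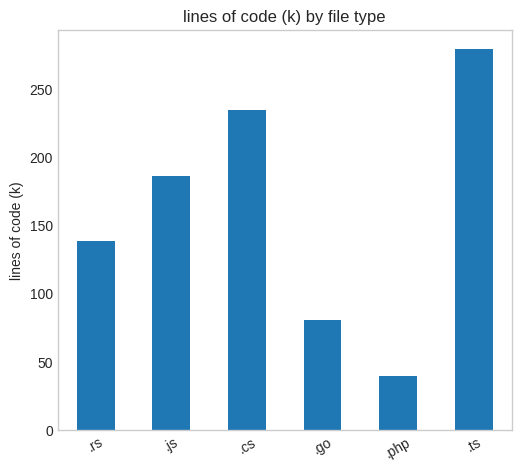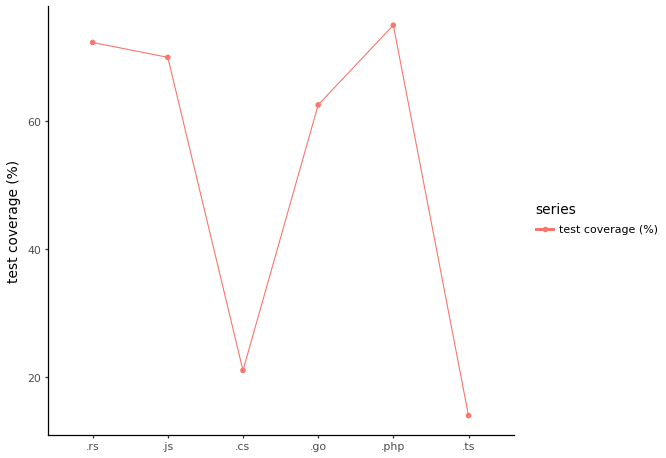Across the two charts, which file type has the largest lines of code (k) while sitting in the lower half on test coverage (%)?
.ts

Chart 2 median test coverage (%) ≈ 70; below-median file types: .cs, .go, .ts. Among those, .ts has the highest lines of code (k) (≈ 300).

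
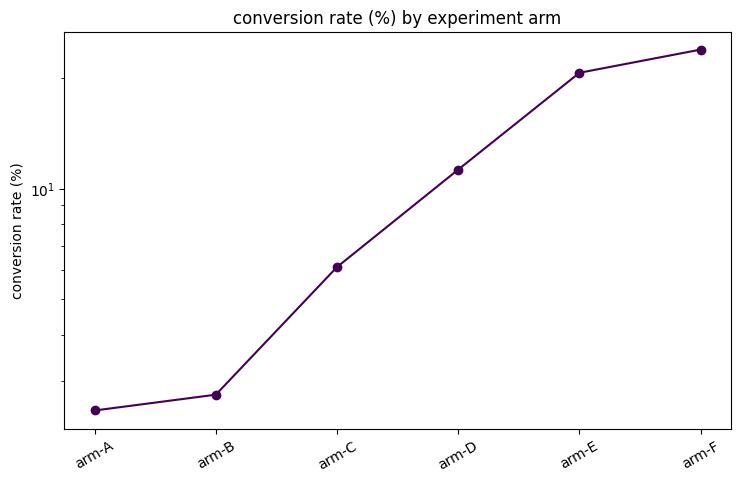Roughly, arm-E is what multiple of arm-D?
≈ 1.67×

arm-E ≈ 20, arm-D ≈ 12; 20/12 ≈ 1.67.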